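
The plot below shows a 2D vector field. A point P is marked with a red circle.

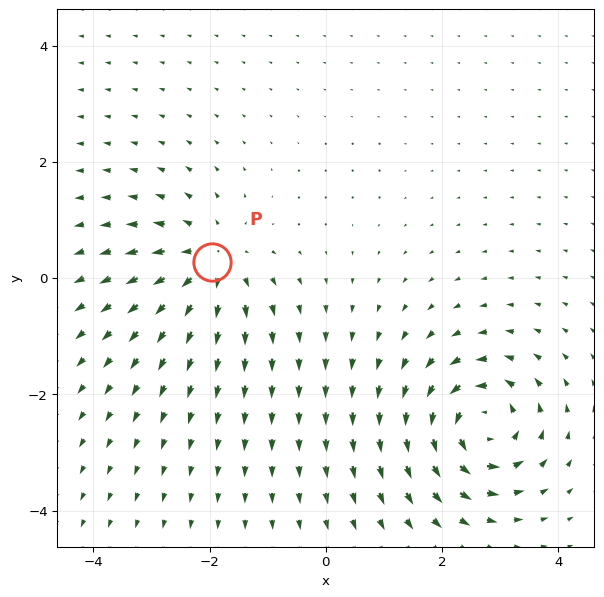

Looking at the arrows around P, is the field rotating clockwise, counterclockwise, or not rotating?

not rotating

Near P at (-2.0, 0.3) the arrows show no circulation. The curl there is ≈0.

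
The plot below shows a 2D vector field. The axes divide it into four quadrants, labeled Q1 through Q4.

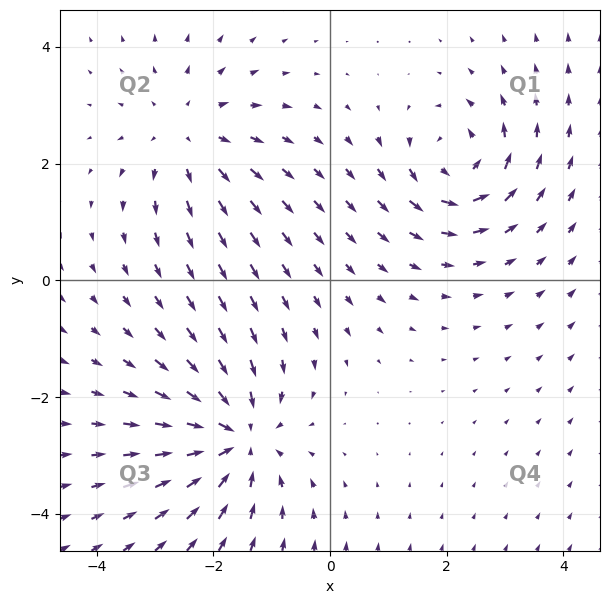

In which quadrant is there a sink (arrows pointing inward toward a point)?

Q3

The sink sits at approximately (-1.6, -2.7), which lies in quadrant Q3. The divergence there is about -5, negative as expected for a sink.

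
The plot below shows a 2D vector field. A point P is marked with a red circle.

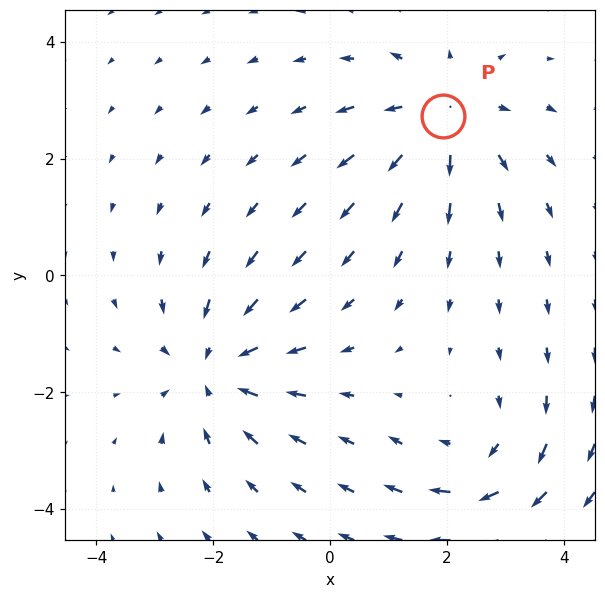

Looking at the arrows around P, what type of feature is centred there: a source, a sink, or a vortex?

At P (1.9, 2.7) the arrows spread outward. Divergence about +3, curl ≈0 — positive divergence with near-zero curl is a source.

source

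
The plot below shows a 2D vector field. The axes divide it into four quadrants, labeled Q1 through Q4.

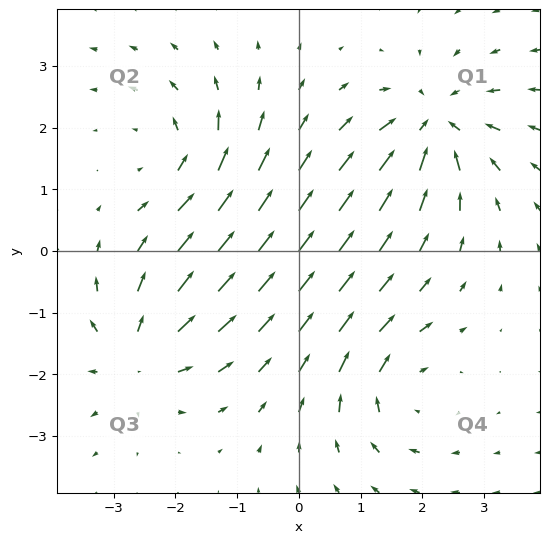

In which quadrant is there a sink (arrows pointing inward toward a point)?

The sink sits at approximately (2.2, 2.0), which lies in quadrant Q1. The divergence there is about -5, negative as expected for a sink.

Q1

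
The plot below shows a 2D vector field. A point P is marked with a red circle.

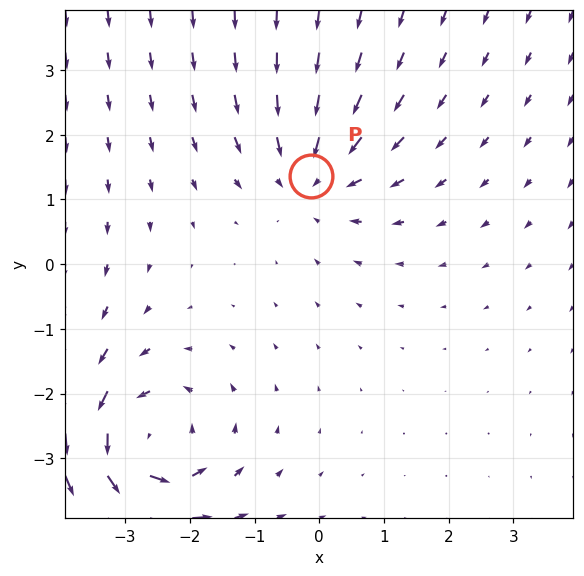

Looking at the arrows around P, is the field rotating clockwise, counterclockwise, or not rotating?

not rotating

Near P at (-0.1, 1.4) the arrows show no circulation. The curl there is ≈0.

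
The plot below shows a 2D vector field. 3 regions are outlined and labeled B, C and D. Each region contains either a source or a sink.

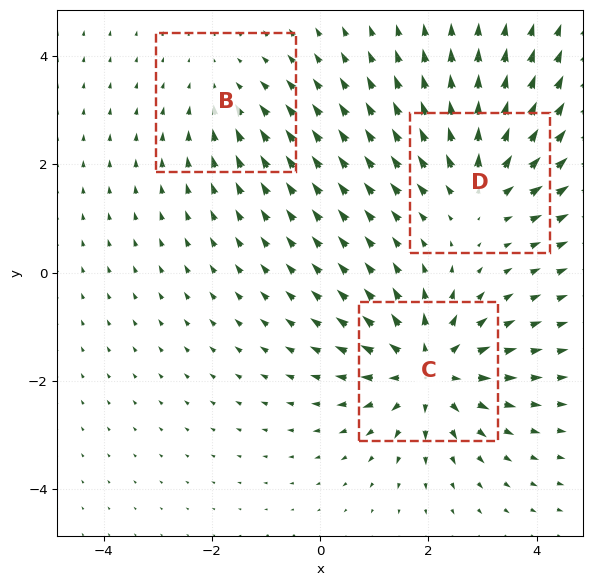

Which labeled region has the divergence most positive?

C

Divergence at each region's feature centre — B: about -2, C: about +5, D: about +4. Region C is most positive.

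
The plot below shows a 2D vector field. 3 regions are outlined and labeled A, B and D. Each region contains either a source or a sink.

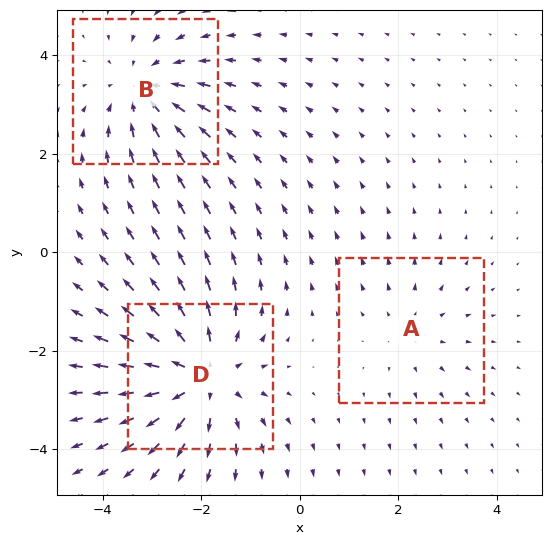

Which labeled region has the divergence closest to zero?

A

Divergence at each region's feature centre — A: about +2, B: about -3, D: about +4. Region A is closest to zero.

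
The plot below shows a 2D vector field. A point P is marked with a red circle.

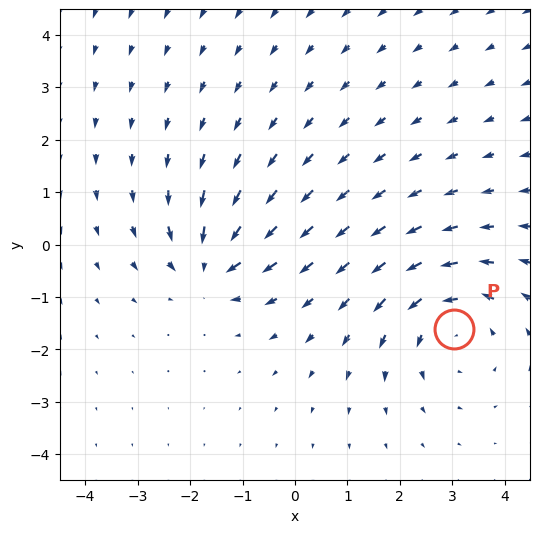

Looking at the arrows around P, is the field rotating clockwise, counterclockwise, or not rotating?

Near P at (3.0, -1.6) the arrows circulate counterclockwise. The curl (z-component) there is about +3; positive curl means counterclockwise rotation.

counterclockwise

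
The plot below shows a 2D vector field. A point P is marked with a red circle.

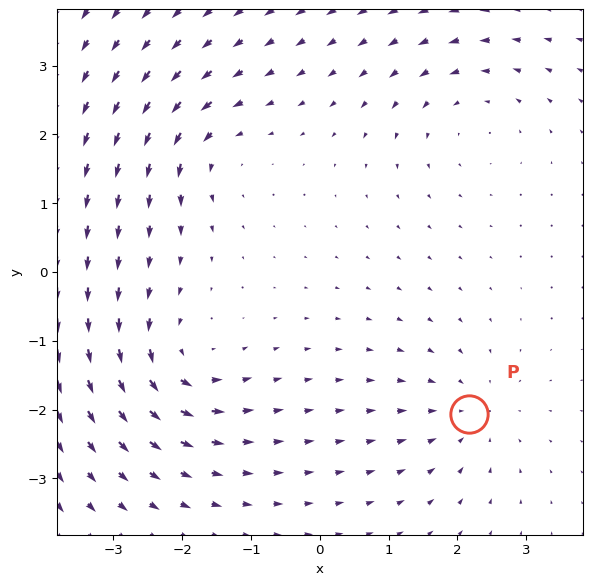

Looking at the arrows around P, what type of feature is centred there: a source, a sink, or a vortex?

sink

At P (2.2, -2.1) the arrows converge inward. Divergence about -3, curl ≈0 — negative divergence with near-zero curl is a sink.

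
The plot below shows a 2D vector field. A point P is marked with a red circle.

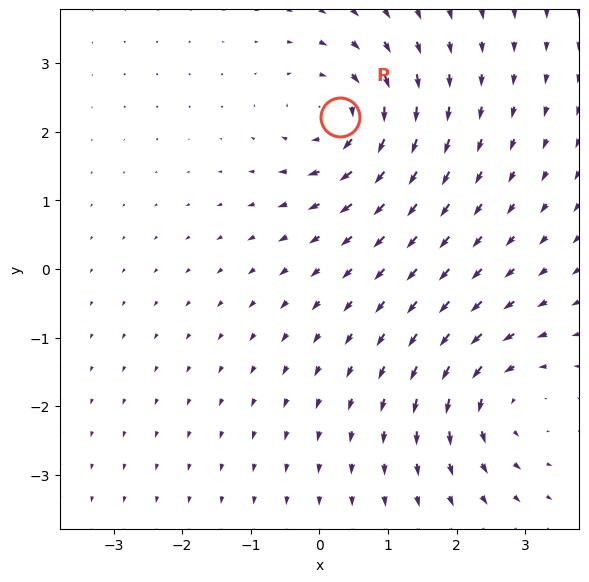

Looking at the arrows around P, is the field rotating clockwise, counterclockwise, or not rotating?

clockwise

Near P at (0.3, 2.2) the arrows circulate clockwise. The curl (z-component) there is about -5; negative curl means clockwise rotation.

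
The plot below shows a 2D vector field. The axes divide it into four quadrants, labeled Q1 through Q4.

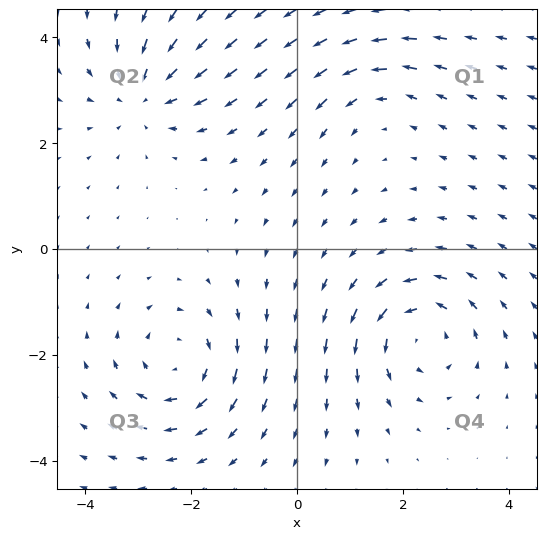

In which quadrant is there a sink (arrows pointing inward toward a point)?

Q2

The sink sits at approximately (-2.9, 2.9), which lies in quadrant Q2. The divergence there is about -5, negative as expected for a sink.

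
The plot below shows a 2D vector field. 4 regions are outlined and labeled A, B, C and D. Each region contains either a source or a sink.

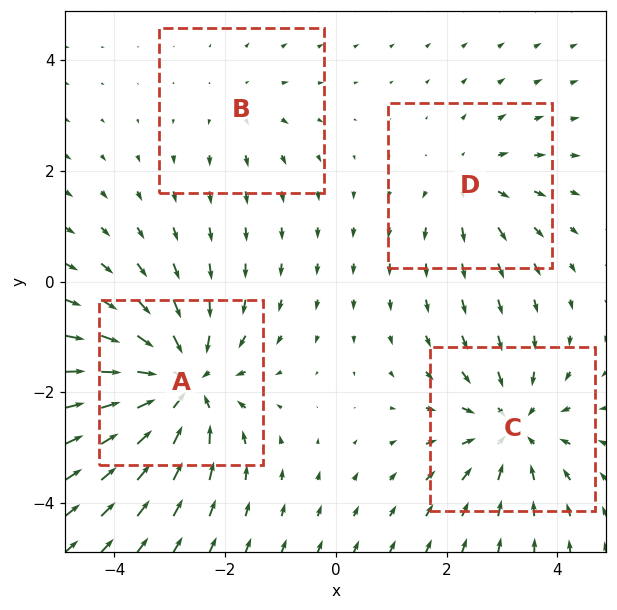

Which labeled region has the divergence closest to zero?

Divergence at each region's feature centre — A: about -6, B: about +2, C: about -4, D: about +3. Region B is closest to zero.

B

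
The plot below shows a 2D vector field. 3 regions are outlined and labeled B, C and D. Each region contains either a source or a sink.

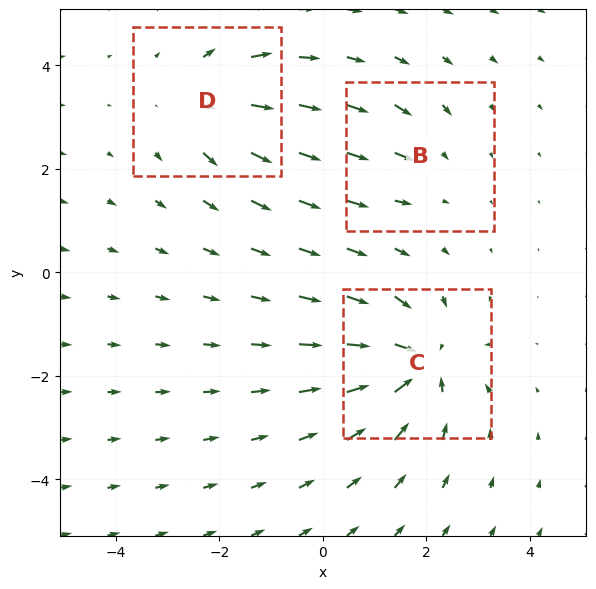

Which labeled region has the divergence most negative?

Divergence at each region's feature centre — B: about -2, C: about -5, D: about +3. Region C is most negative.

C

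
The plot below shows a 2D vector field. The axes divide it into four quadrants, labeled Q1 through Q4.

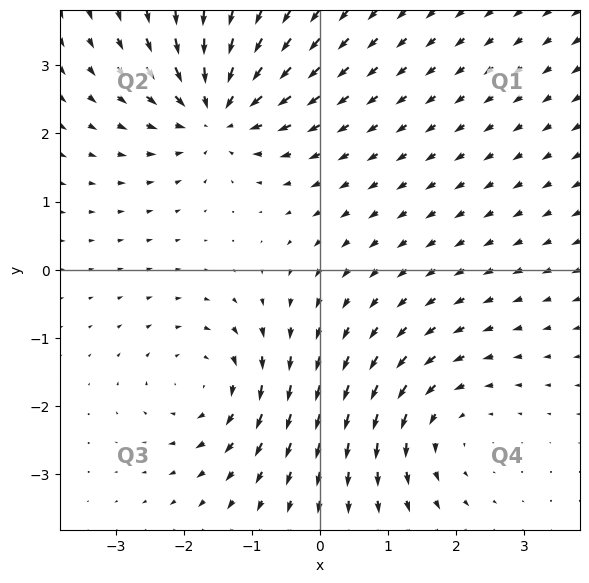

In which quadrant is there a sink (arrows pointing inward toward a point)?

Q2

The sink sits at approximately (-1.5, 2.3), which lies in quadrant Q2. The divergence there is about -6, negative as expected for a sink.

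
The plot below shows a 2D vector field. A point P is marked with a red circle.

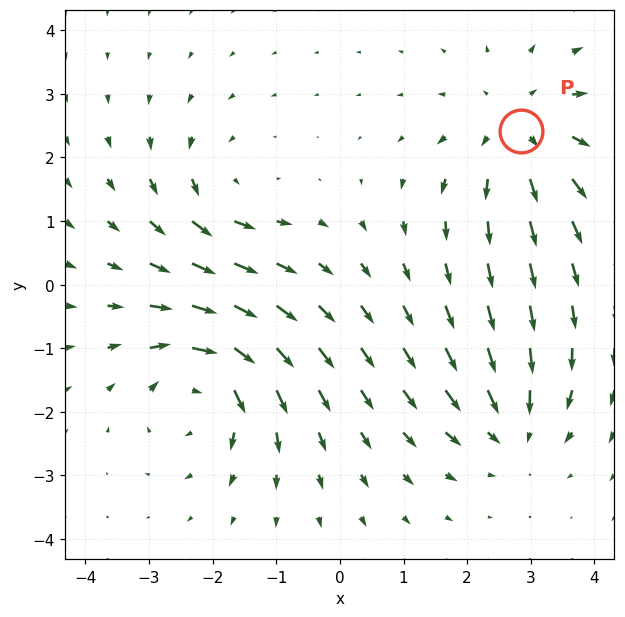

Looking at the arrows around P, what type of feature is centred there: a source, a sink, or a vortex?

source

At P (2.8, 2.4) the arrows spread outward. Divergence about +4, curl ≈0 — positive divergence with near-zero curl is a source.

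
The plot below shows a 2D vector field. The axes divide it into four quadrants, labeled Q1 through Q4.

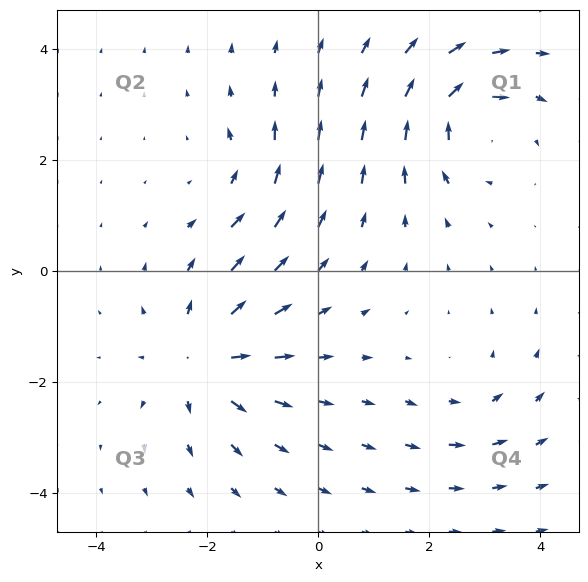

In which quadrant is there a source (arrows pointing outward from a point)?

The source sits at approximately (-2.1, -1.6), which lies in quadrant Q3. The divergence there is about +5, positive as expected for a source.

Q3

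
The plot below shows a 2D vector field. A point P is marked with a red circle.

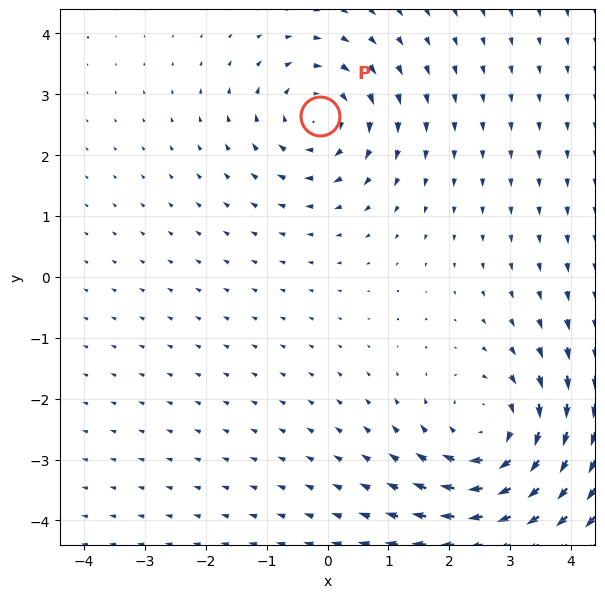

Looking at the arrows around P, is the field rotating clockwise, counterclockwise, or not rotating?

clockwise

Near P at (-0.1, 2.6) the arrows circulate clockwise. The curl (z-component) there is about -4; negative curl means clockwise rotation.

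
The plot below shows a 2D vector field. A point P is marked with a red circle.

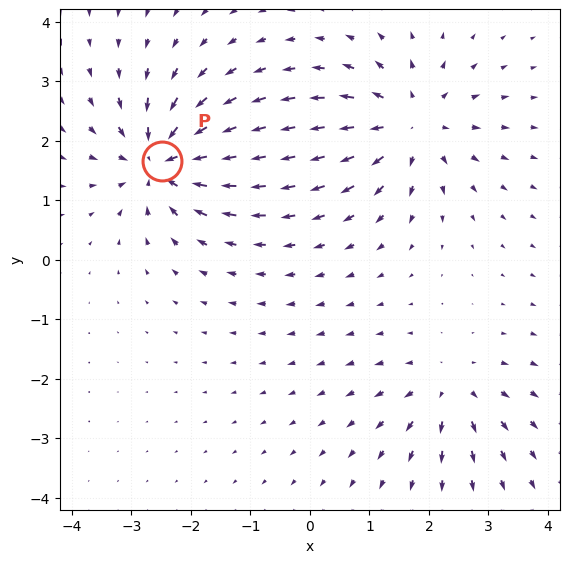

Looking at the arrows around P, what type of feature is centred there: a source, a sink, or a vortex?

sink

At P (-2.5, 1.7) the arrows converge inward. Divergence about -7, curl ≈0 — negative divergence with near-zero curl is a sink.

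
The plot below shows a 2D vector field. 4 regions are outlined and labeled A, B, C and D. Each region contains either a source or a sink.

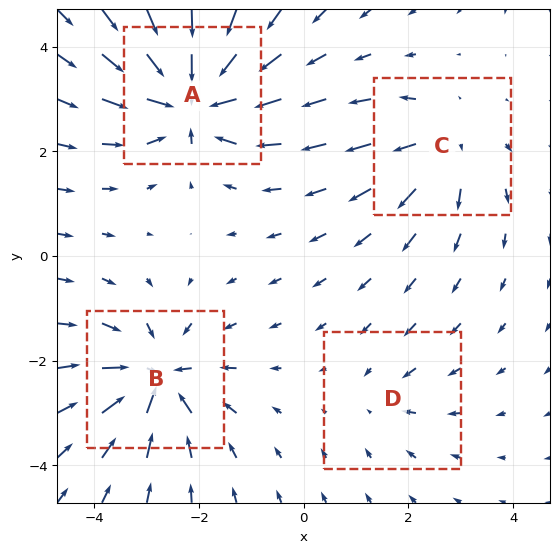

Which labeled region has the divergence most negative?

A

Divergence at each region's feature centre — A: about -8, B: about -6, C: about +4, D: about -2. Region A is most negative.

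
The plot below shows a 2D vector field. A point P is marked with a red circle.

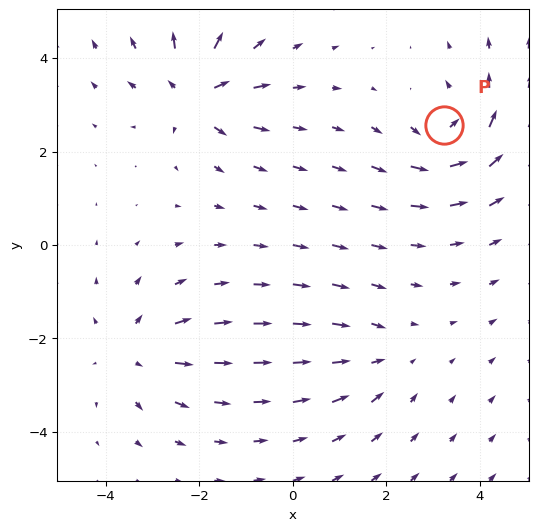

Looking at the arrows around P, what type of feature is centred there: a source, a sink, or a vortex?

vortex

At P (3.2, 2.6) the arrows circulate counterclockwise. Divergence ≈0, curl about +5 — near-zero divergence with nonzero curl is a vortex.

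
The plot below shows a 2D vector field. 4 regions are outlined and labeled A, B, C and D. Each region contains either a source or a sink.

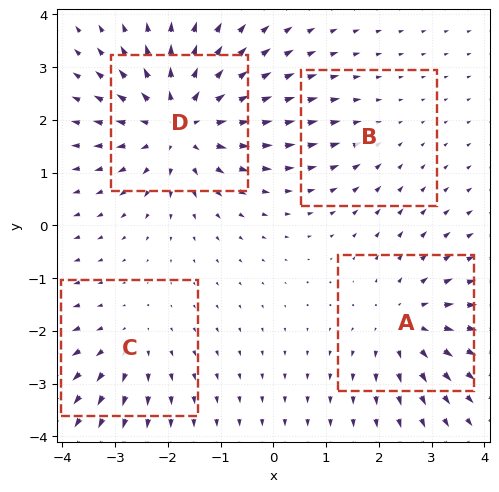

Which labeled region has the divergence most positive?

D

Divergence at each region's feature centre — A: about +4, B: about -2, C: about +3, D: about +6. Region D is most positive.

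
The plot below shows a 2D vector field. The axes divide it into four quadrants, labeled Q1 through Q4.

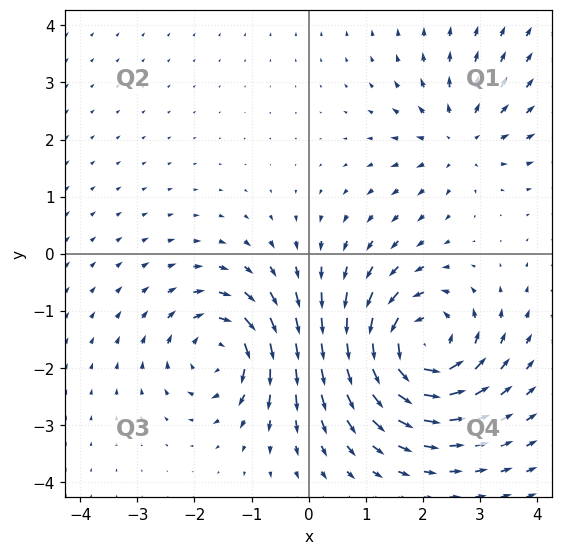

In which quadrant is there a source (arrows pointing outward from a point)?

The source sits at approximately (2.6, 2.0), which lies in quadrant Q1. The divergence there is about +3, positive as expected for a source.

Q1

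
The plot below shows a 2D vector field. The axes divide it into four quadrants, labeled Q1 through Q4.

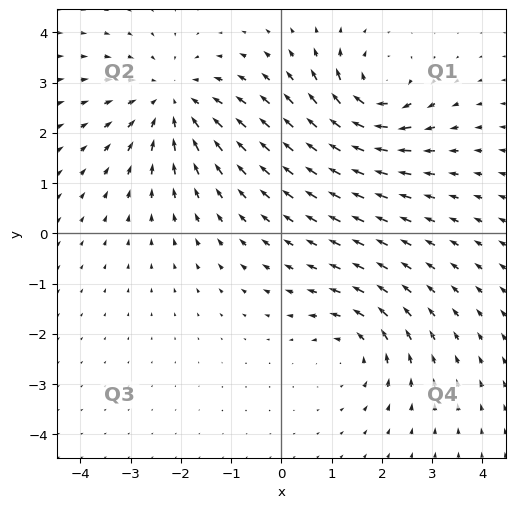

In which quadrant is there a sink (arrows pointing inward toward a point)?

Q2

The sink sits at approximately (-2.2, 2.6), which lies in quadrant Q2. The divergence there is about -4, negative as expected for a sink.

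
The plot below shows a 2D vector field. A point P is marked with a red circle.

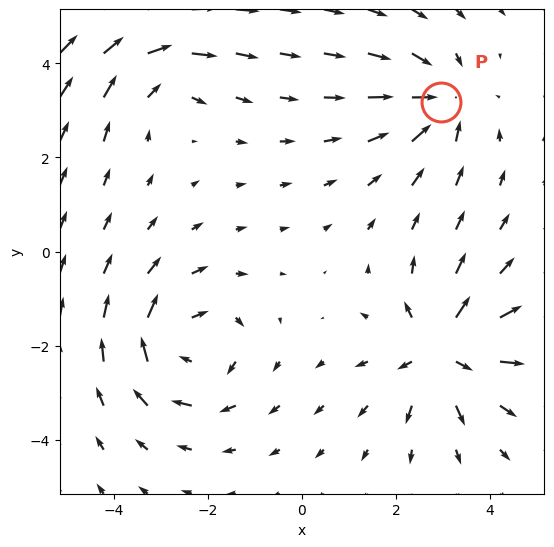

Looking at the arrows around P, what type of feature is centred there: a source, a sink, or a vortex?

sink

At P (3.0, 3.2) the arrows converge inward. Divergence about -3, curl ≈0 — negative divergence with near-zero curl is a sink.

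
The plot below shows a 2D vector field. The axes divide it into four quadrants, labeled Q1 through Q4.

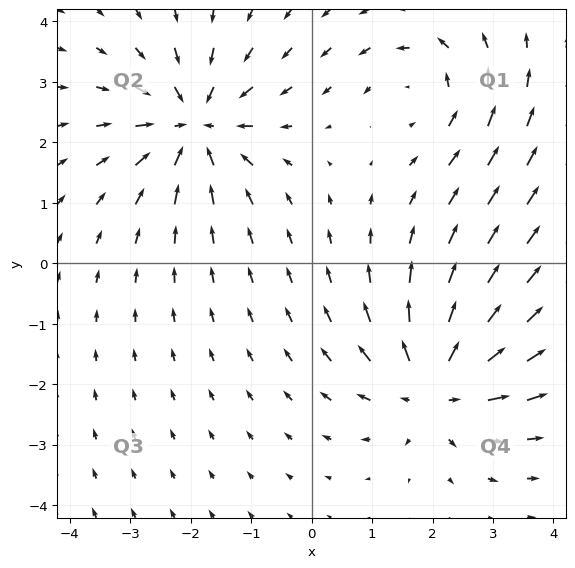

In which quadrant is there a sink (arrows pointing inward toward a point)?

The sink sits at approximately (-1.9, 2.3), which lies in quadrant Q2. The divergence there is about -4, negative as expected for a sink.

Q2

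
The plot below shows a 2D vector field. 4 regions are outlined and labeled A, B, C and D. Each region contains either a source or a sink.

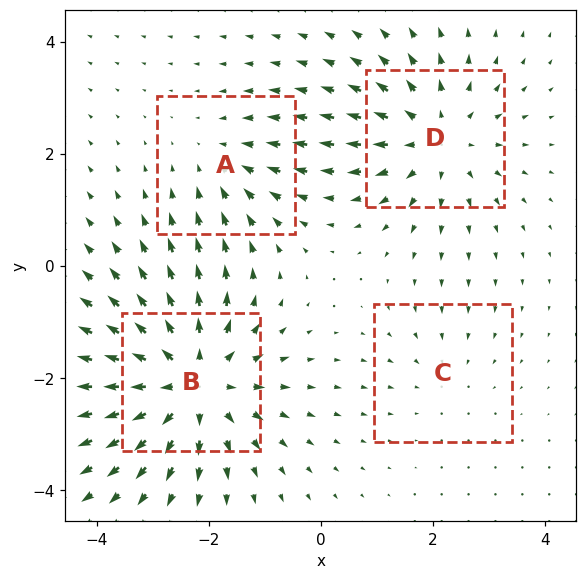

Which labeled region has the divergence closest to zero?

Divergence at each region's feature centre — A: about -3, B: about +6, C: about -2, D: about +5. Region C is closest to zero.

C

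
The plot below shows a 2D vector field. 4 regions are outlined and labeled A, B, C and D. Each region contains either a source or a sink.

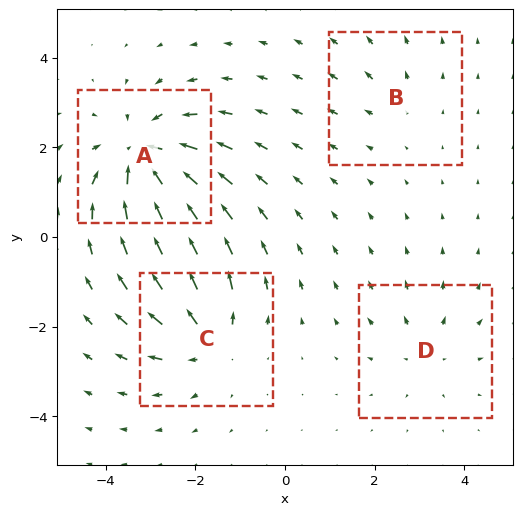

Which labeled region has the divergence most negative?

A

Divergence at each region's feature centre — A: about -7, B: about +2, C: about +5, D: about +3. Region A is most negative.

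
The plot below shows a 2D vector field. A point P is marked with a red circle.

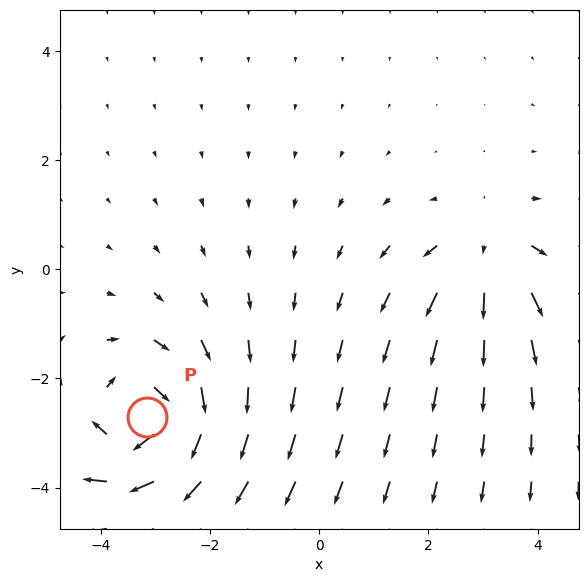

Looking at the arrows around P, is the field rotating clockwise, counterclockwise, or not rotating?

Near P at (-3.2, -2.7) the arrows circulate clockwise. The curl (z-component) there is about -6; negative curl means clockwise rotation.

clockwise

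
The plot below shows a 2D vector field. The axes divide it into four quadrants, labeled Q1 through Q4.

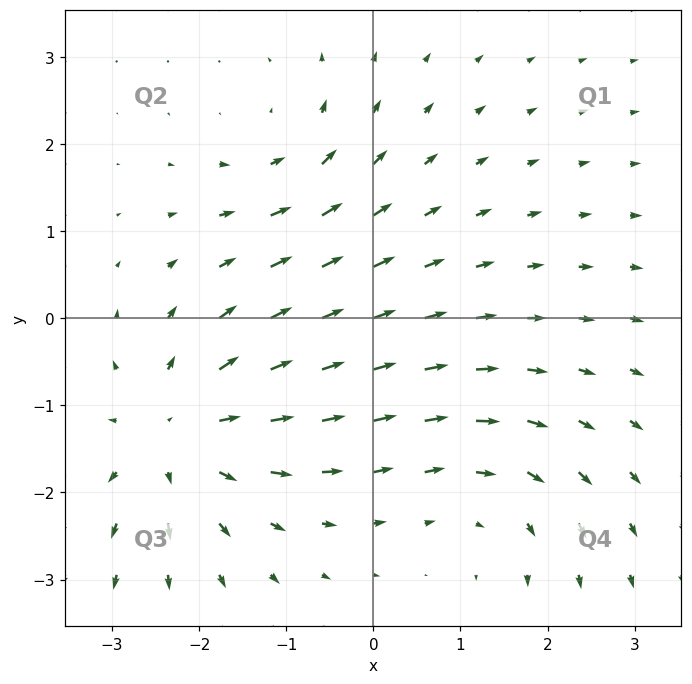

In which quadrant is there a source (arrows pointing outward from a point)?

Q3

The source sits at approximately (-2.3, -1.3), which lies in quadrant Q3. The divergence there is about +4, positive as expected for a source.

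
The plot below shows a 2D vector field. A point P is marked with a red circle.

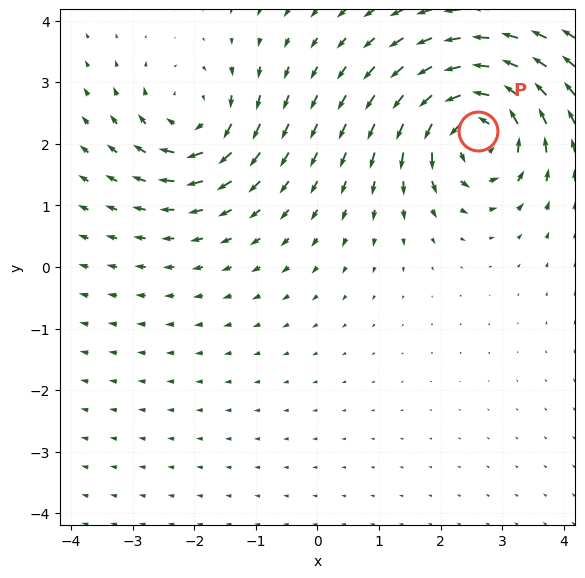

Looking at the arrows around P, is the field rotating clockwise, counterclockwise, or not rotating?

Near P at (2.6, 2.2) the arrows circulate counterclockwise. The curl (z-component) there is about +6; positive curl means counterclockwise rotation.

counterclockwise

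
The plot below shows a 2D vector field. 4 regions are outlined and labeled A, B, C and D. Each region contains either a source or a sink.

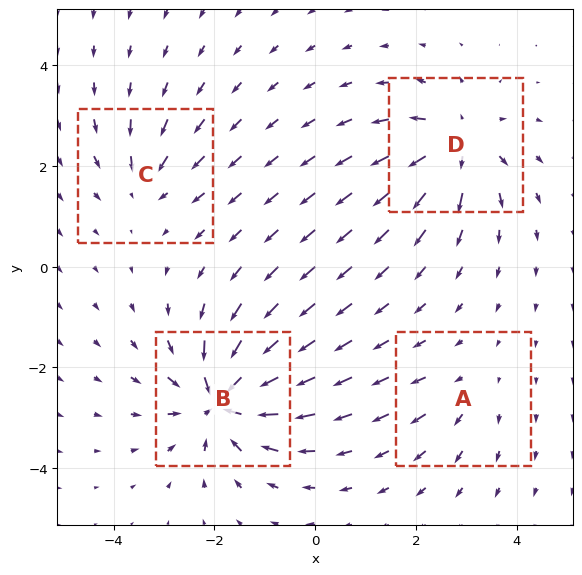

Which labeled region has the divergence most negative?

Divergence at each region's feature centre — A: about +3, B: about -8, C: about -4, D: about +6. Region B is most negative.

B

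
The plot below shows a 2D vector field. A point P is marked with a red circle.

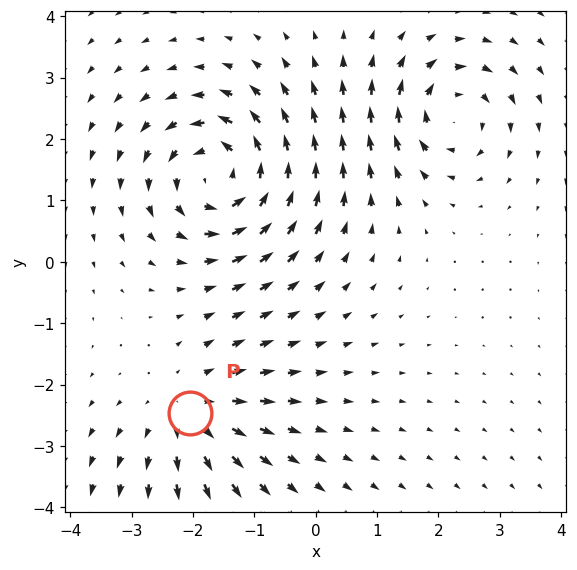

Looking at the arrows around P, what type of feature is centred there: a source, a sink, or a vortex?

source

At P (-2.0, -2.5) the arrows spread outward. Divergence about +3, curl ≈0 — positive divergence with near-zero curl is a source.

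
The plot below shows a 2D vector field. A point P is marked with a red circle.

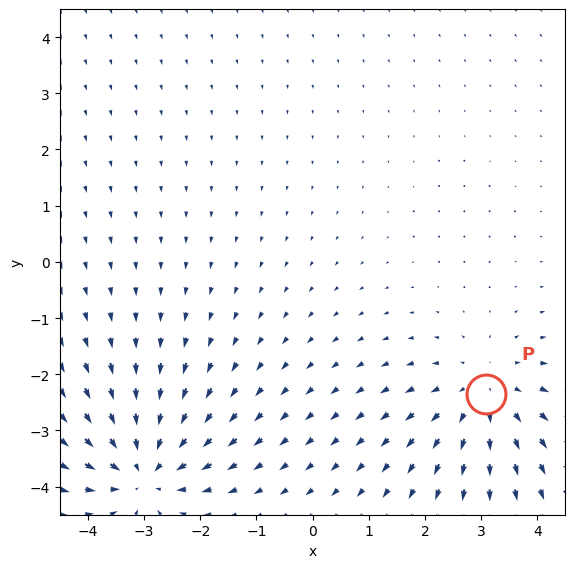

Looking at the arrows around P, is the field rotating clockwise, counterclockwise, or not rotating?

Near P at (3.1, -2.3) the arrows show no circulation. The curl there is ≈0.

not rotating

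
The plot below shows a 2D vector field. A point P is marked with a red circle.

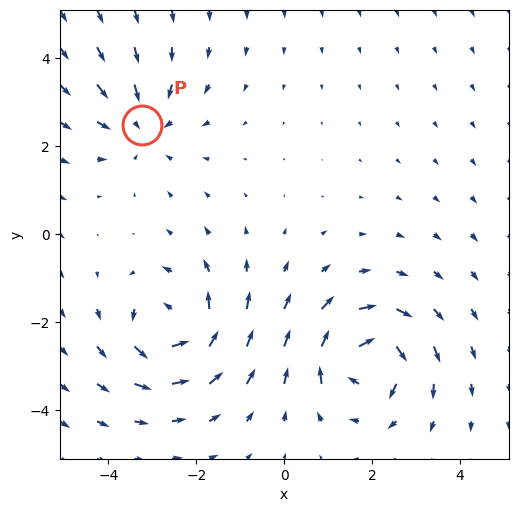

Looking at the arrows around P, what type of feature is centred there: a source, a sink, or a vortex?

sink

At P (-3.2, 2.5) the arrows converge inward. Divergence about -3, curl ≈0 — negative divergence with near-zero curl is a sink.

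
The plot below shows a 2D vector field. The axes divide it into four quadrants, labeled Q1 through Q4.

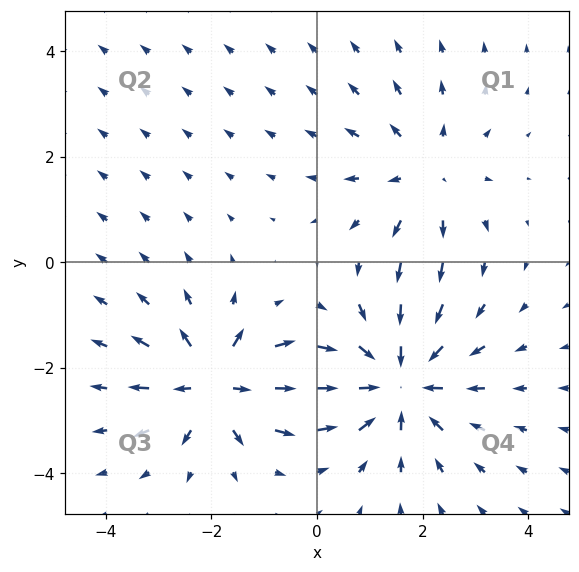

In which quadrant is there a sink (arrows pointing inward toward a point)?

The sink sits at approximately (1.5, -2.3), which lies in quadrant Q4. The divergence there is about -4, negative as expected for a sink.

Q4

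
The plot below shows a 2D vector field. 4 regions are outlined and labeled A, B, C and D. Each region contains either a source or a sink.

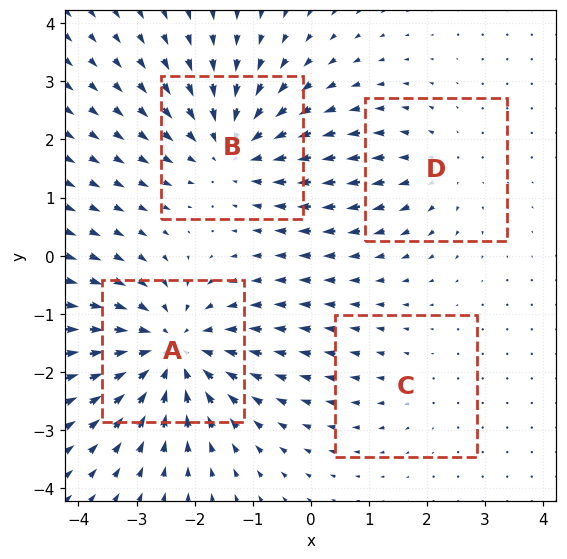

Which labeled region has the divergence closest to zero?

C

Divergence at each region's feature centre — A: about -6, B: about -5, C: about +2, D: about +3. Region C is closest to zero.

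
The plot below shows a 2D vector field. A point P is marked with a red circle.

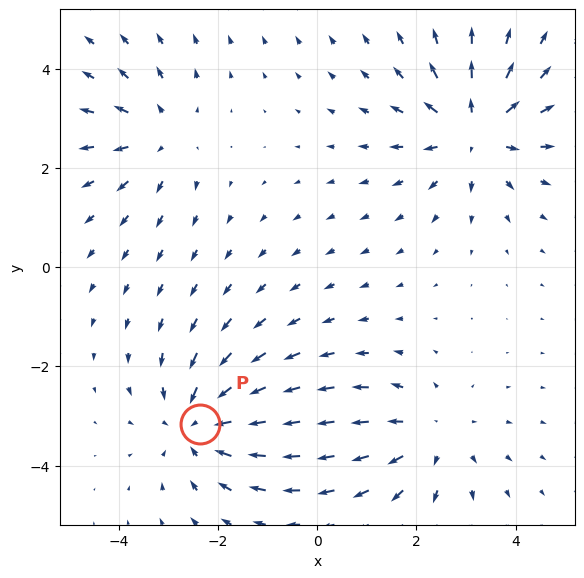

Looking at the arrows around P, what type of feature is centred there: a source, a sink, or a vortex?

sink

At P (-2.4, -3.2) the arrows converge inward. Divergence about -4, curl ≈0 — negative divergence with near-zero curl is a sink.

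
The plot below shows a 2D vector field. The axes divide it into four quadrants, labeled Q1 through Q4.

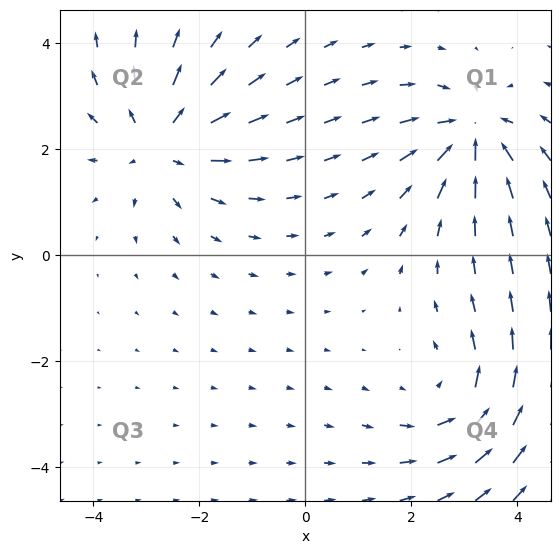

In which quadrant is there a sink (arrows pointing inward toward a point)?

Q1

The sink sits at approximately (3.1, 2.3), which lies in quadrant Q1. The divergence there is about -4, negative as expected for a sink.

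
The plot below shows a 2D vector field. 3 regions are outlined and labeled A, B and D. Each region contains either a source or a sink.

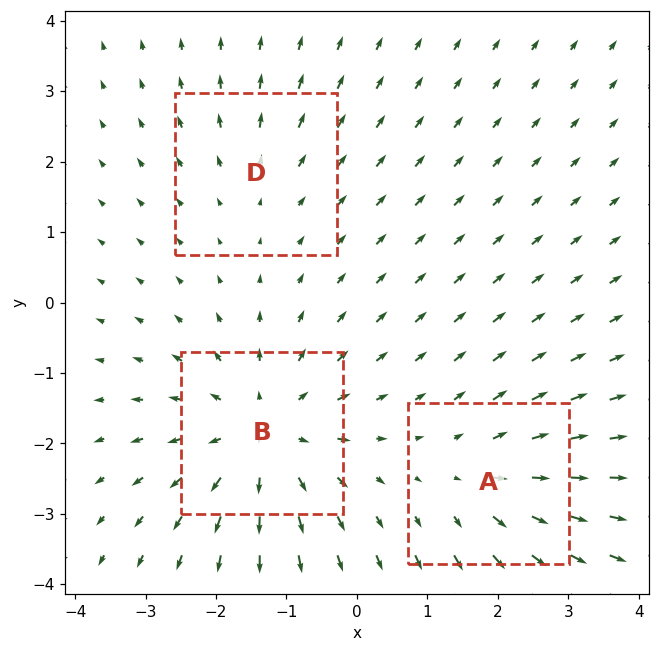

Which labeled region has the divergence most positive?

Divergence at each region's feature centre — A: about +3, B: about +4, D: about +2. Region B is most positive.

B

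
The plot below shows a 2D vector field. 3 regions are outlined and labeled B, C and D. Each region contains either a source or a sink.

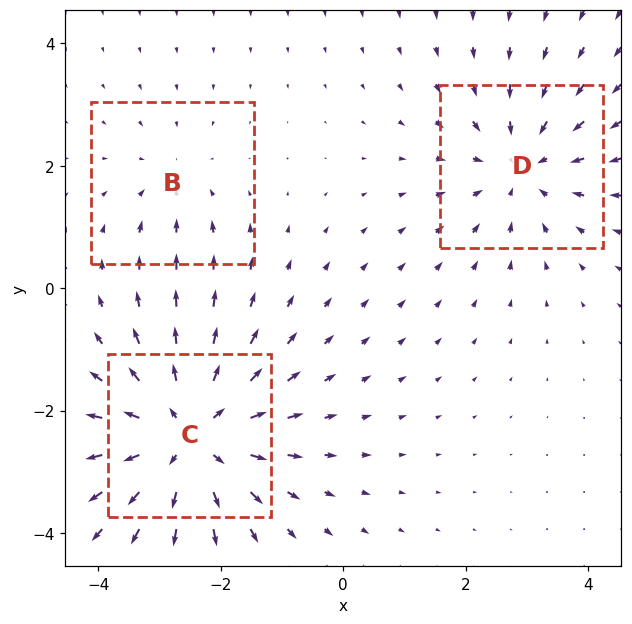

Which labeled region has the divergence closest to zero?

B

Divergence at each region's feature centre — B: about -2, C: about +4, D: about -3. Region B is closest to zero.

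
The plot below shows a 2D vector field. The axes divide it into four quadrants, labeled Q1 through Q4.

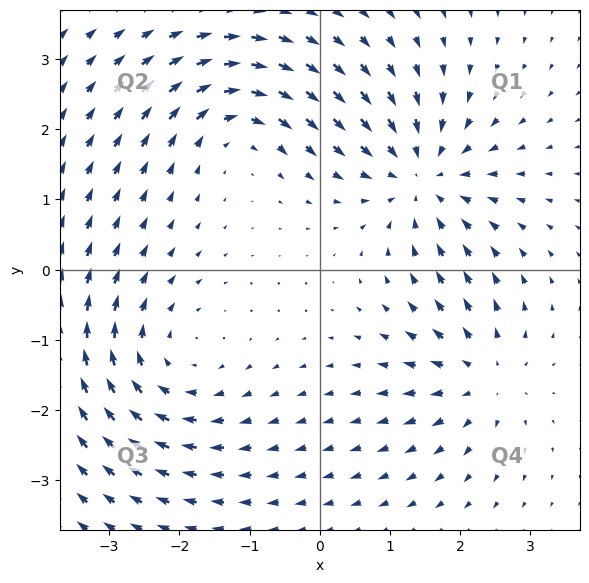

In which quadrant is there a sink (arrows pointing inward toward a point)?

Q1

The sink sits at approximately (1.5, 1.3), which lies in quadrant Q1. The divergence there is about -4, negative as expected for a sink.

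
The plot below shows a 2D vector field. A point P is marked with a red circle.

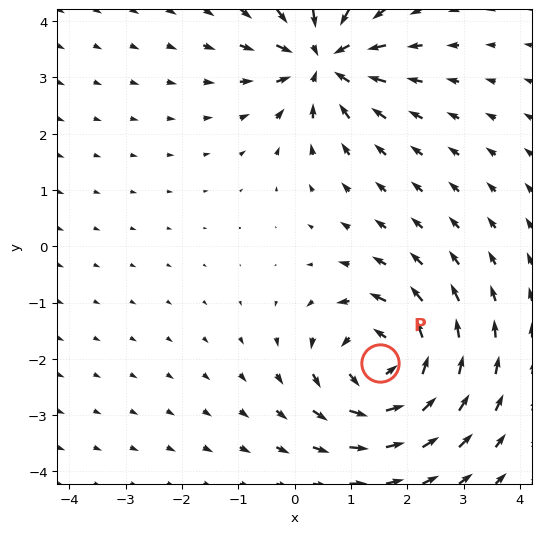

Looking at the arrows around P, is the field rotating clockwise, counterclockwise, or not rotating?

counterclockwise

Near P at (1.5, -2.1) the arrows circulate counterclockwise. The curl (z-component) there is about +6; positive curl means counterclockwise rotation.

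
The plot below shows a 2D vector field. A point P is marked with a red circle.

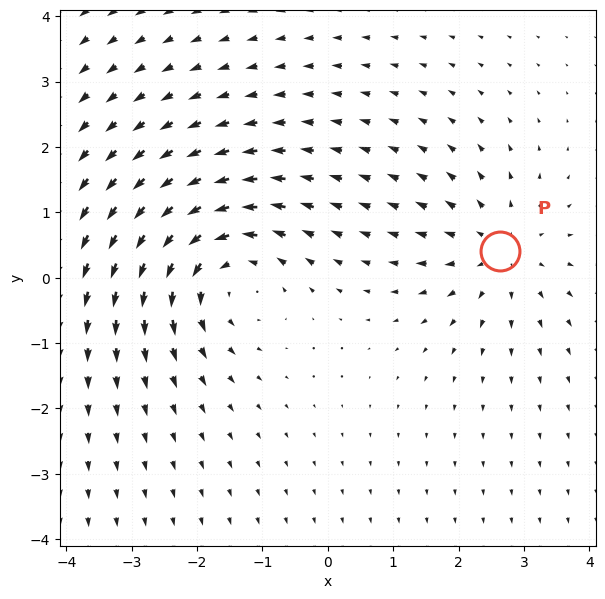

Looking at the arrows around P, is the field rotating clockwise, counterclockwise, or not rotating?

Near P at (2.6, 0.4) the arrows show no circulation. The curl there is ≈0.

not rotating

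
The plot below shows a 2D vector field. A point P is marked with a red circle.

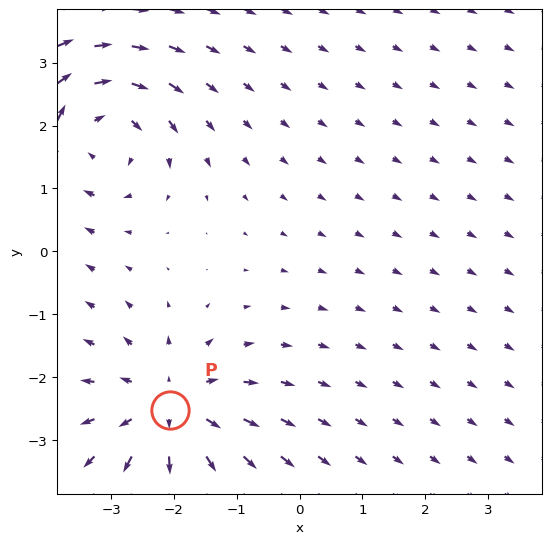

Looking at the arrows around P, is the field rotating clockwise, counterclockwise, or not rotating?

Near P at (-2.1, -2.5) the arrows show no circulation. The curl there is ≈0.

not rotating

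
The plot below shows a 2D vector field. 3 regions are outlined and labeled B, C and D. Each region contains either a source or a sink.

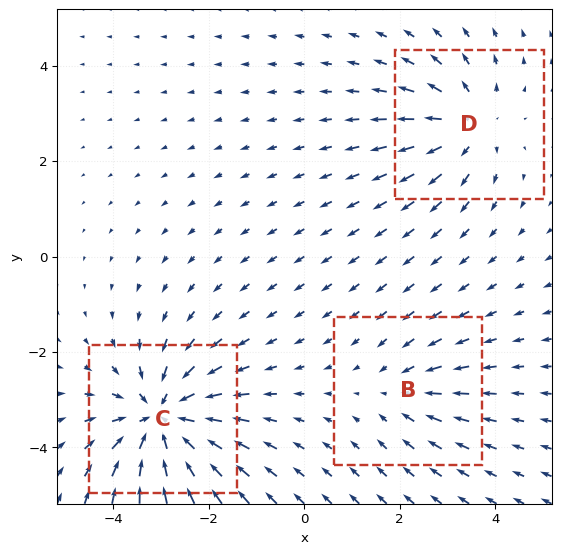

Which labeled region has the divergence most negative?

Divergence at each region's feature centre — B: about -2, C: about -5, D: about +3. Region C is most negative.

C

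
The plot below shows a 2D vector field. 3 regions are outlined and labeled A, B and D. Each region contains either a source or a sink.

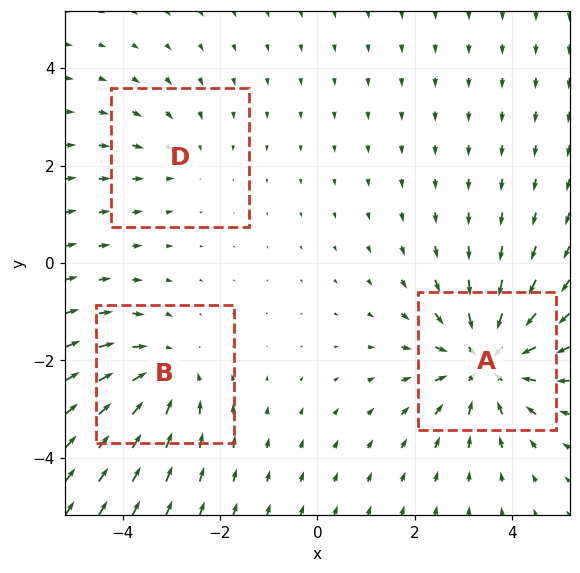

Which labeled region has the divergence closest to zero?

Divergence at each region's feature centre — A: about -4, B: about -3, D: about -2. Region D is closest to zero.

D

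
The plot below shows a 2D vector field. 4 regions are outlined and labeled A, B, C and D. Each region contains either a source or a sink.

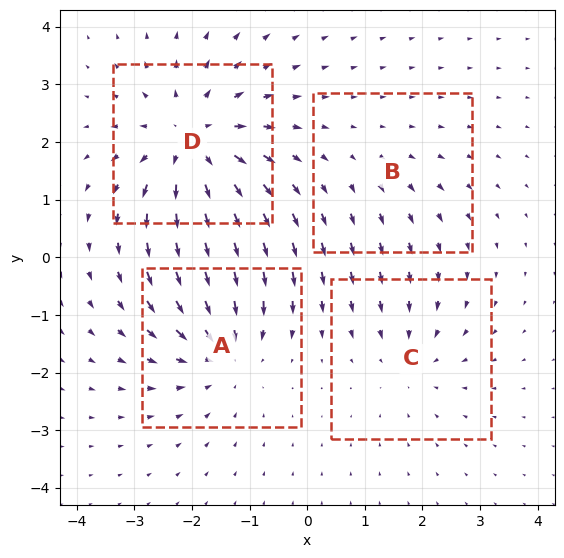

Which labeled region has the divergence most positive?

Divergence at each region's feature centre — A: about -5, B: about +2, C: about -3, D: about +6. Region D is most positive.

D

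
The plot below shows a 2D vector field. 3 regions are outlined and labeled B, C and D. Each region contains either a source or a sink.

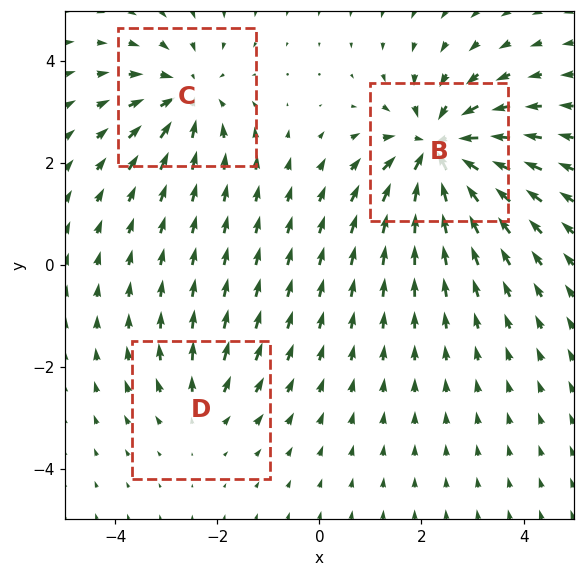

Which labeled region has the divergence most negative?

B

Divergence at each region's feature centre — B: about -5, C: about -3, D: about +2. Region B is most negative.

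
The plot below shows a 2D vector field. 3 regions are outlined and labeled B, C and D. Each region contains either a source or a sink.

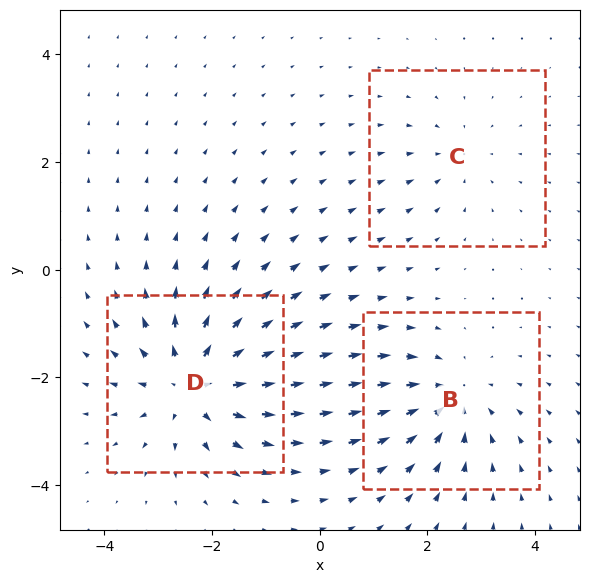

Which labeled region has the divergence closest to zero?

C

Divergence at each region's feature centre — B: about -3, C: about -2, D: about +5. Region C is closest to zero.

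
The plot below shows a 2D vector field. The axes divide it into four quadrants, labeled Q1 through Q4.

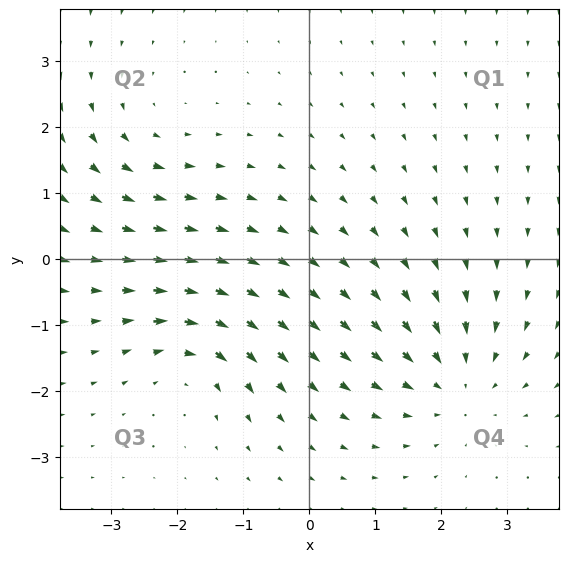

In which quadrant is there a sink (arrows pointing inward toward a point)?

The sink sits at approximately (2.2, -1.9), which lies in quadrant Q4. The divergence there is about -4, negative as expected for a sink.

Q4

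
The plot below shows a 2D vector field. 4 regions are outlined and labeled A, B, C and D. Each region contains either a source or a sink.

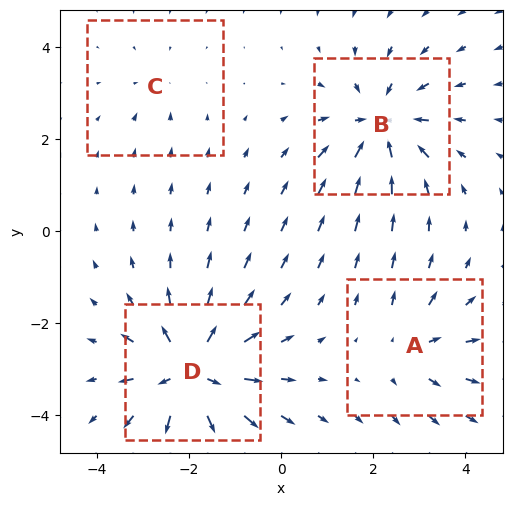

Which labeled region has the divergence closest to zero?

Divergence at each region's feature centre — A: about +3, B: about -5, C: about -2, D: about +7. Region C is closest to zero.

C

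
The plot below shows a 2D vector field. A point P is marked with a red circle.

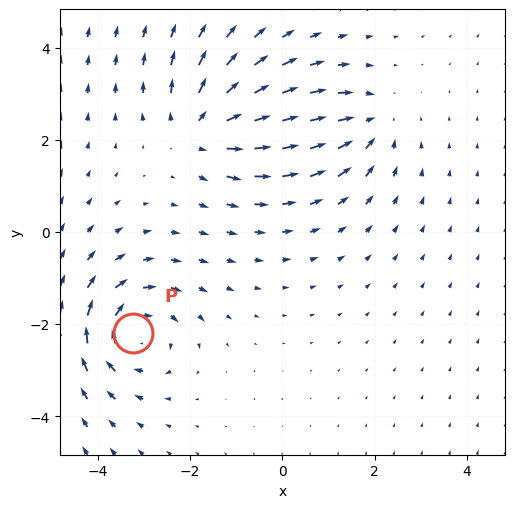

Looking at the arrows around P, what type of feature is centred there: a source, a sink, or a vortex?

vortex

At P (-3.2, -2.2) the arrows circulate clockwise. Divergence ≈0, curl about -5 — near-zero divergence with nonzero curl is a vortex.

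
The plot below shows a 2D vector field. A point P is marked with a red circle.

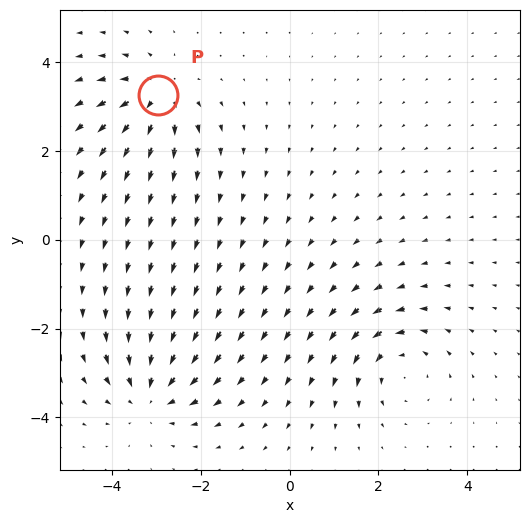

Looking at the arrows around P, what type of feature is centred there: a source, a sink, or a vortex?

source

At P (-3.0, 3.3) the arrows spread outward. Divergence about +5, curl ≈0 — positive divergence with near-zero curl is a source.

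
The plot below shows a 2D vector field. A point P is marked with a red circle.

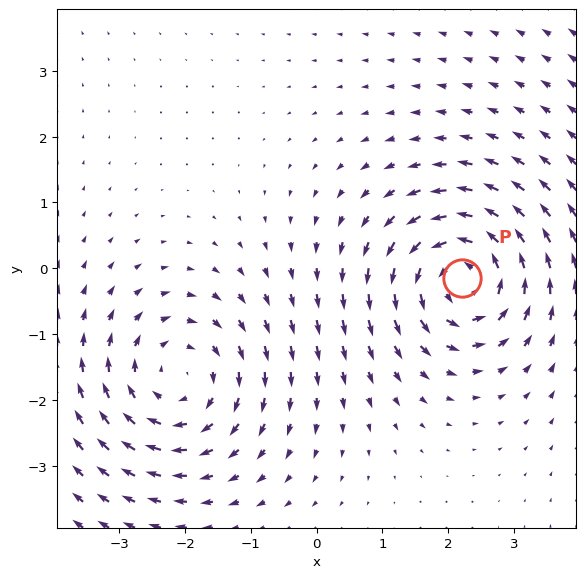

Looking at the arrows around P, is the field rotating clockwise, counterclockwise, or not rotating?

counterclockwise

Near P at (2.2, -0.2) the arrows circulate counterclockwise. The curl (z-component) there is about +7; positive curl means counterclockwise rotation.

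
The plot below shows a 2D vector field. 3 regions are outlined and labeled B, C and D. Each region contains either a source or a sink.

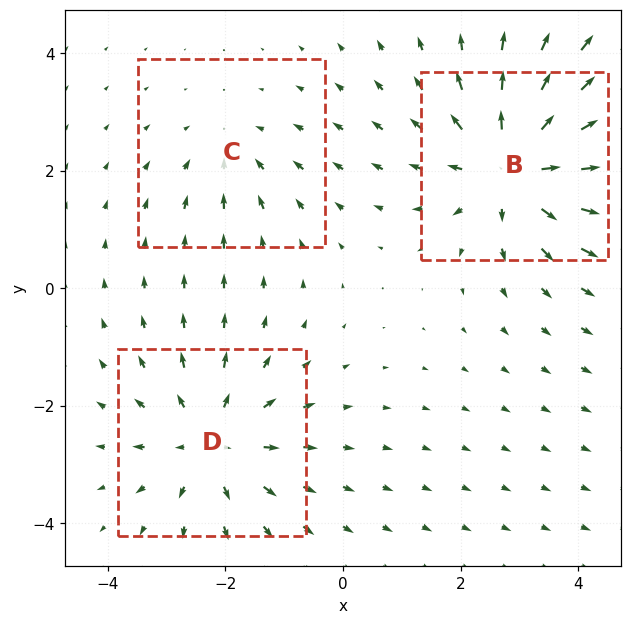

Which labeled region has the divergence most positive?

B

Divergence at each region's feature centre — B: about +4, C: about -2, D: about +3. Region B is most positive.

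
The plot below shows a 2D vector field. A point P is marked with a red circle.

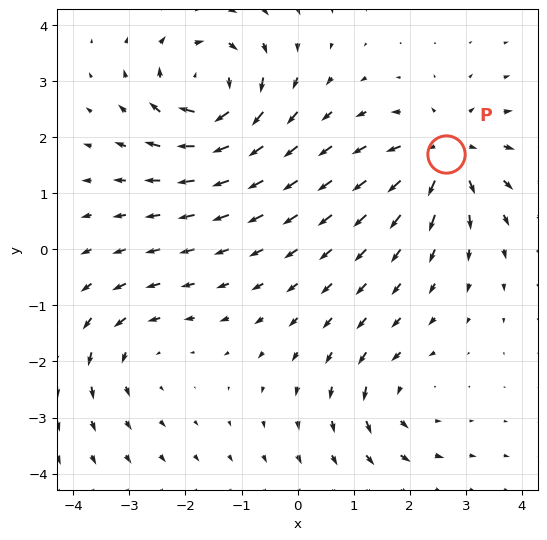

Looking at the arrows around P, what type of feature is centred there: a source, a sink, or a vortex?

source

At P (2.6, 1.7) the arrows spread outward. Divergence about +5, curl ≈0 — positive divergence with near-zero curl is a source.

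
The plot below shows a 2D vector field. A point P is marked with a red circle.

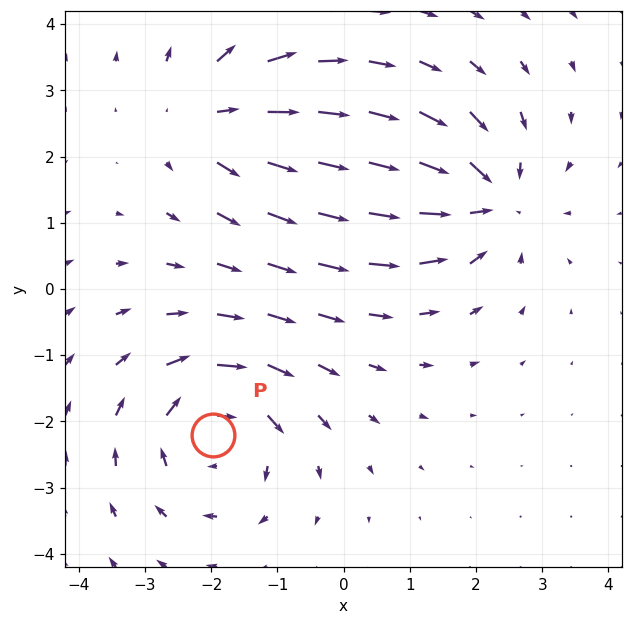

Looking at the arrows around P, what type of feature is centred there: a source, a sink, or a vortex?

vortex

At P (-2.0, -2.2) the arrows circulate clockwise. Divergence ≈0, curl about -5 — near-zero divergence with nonzero curl is a vortex.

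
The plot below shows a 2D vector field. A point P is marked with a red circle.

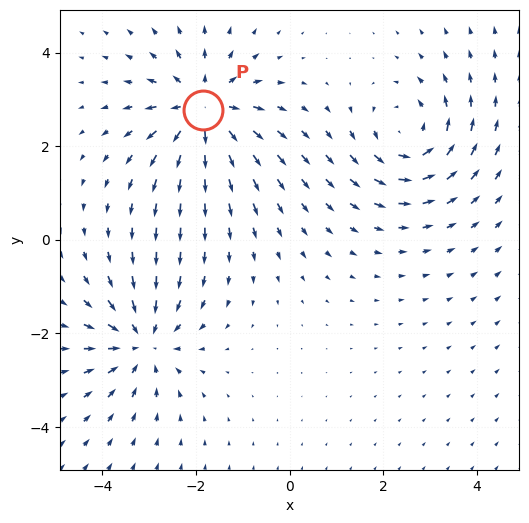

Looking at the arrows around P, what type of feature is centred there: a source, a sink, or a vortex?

source

At P (-1.8, 2.8) the arrows spread outward. Divergence about +4, curl ≈0 — positive divergence with near-zero curl is a source.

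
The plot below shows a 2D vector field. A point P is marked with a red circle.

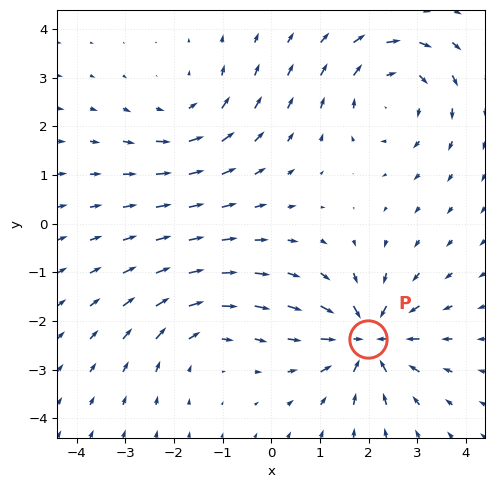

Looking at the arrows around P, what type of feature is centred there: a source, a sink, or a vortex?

sink

At P (2.0, -2.4) the arrows converge inward. Divergence about -6, curl ≈0 — negative divergence with near-zero curl is a sink.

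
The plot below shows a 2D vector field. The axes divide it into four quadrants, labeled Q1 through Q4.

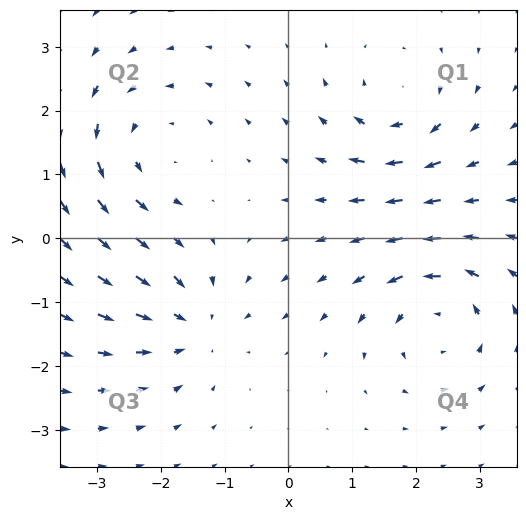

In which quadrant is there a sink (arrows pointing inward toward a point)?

Q3

The sink sits at approximately (-1.5, -1.4), which lies in quadrant Q3. The divergence there is about -4, negative as expected for a sink.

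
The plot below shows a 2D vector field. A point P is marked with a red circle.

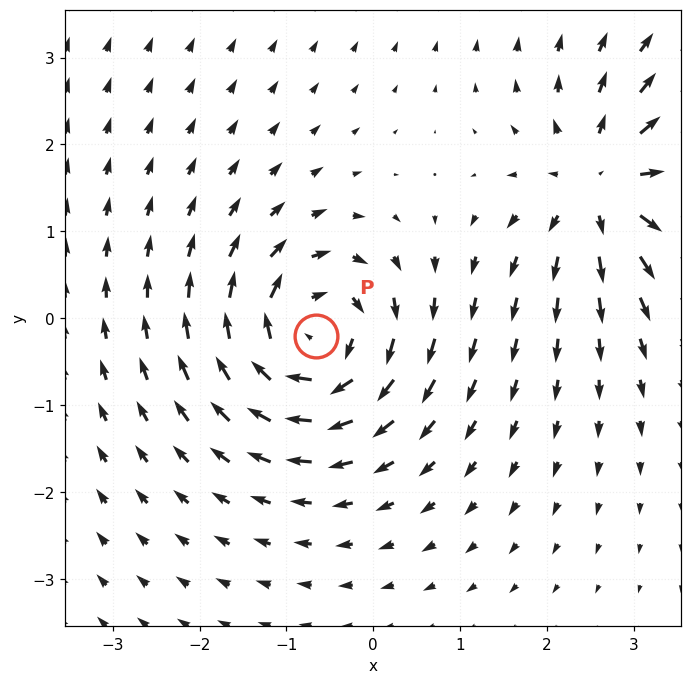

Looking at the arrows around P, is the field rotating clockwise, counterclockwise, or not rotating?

clockwise

Near P at (-0.7, -0.2) the arrows circulate clockwise. The curl (z-component) there is about -5; negative curl means clockwise rotation.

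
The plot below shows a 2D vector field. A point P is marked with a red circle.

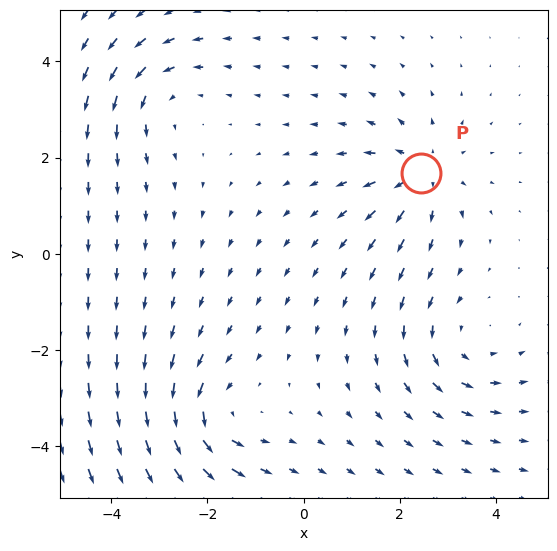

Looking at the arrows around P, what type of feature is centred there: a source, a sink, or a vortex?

At P (2.4, 1.7) the arrows spread outward. Divergence about +4, curl ≈0 — positive divergence with near-zero curl is a source.

source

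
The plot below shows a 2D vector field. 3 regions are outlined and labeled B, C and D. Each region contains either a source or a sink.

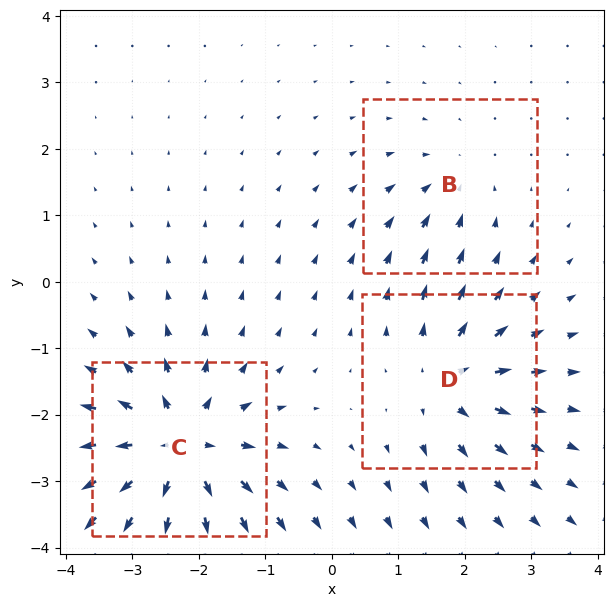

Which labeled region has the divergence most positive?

C

Divergence at each region's feature centre — B: about -3, C: about +7, D: about +4. Region C is most positive.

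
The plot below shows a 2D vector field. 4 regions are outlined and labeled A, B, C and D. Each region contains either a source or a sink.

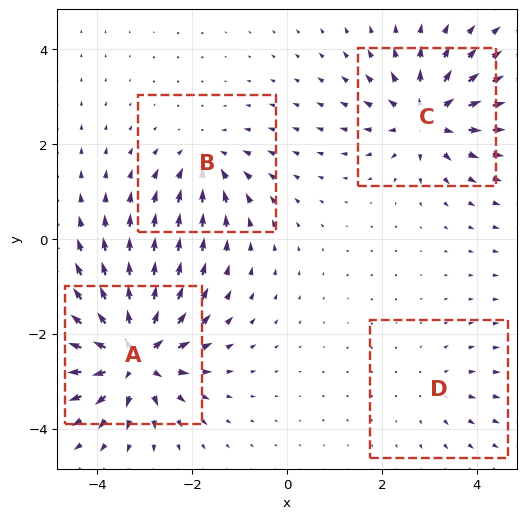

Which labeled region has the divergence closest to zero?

Divergence at each region's feature centre — A: about +9, B: about -4, C: about +6, D: about +2. Region D is closest to zero.

D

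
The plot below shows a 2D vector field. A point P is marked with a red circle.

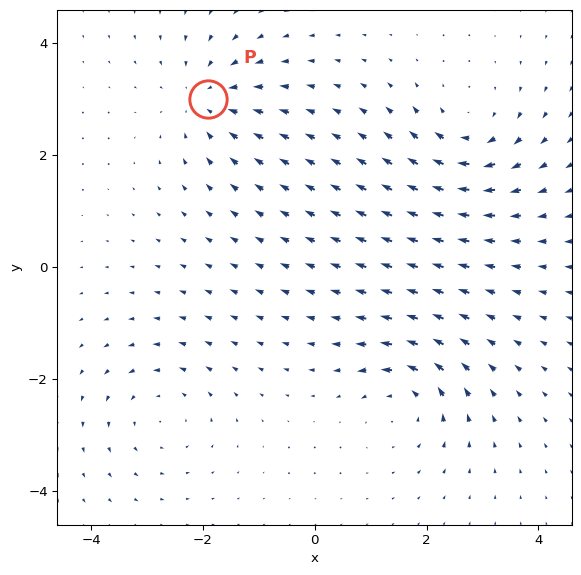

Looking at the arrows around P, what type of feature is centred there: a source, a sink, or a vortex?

sink

At P (-1.9, 3.0) the arrows converge inward. Divergence about -5, curl ≈0 — negative divergence with near-zero curl is a sink.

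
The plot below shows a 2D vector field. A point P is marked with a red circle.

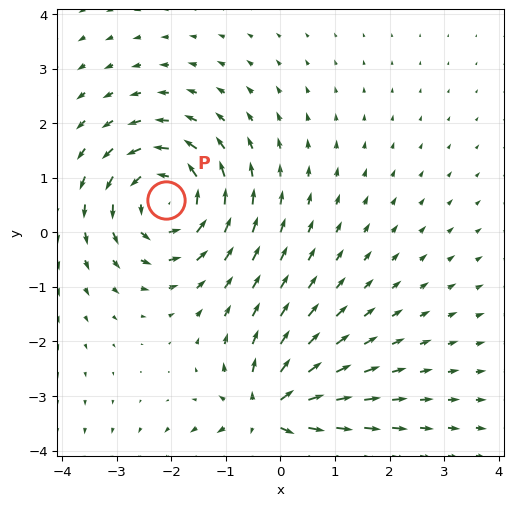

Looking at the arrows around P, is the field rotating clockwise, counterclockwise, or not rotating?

counterclockwise

Near P at (-2.1, 0.6) the arrows circulate counterclockwise. The curl (z-component) there is about +5; positive curl means counterclockwise rotation.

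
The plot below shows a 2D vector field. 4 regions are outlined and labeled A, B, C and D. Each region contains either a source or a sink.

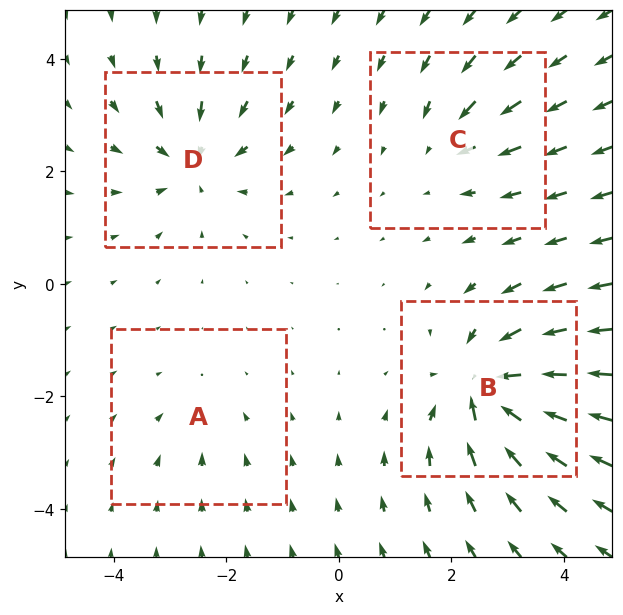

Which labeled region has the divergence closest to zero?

A

Divergence at each region's feature centre — A: about -2, B: about -8, C: about -4, D: about -5. Region A is closest to zero.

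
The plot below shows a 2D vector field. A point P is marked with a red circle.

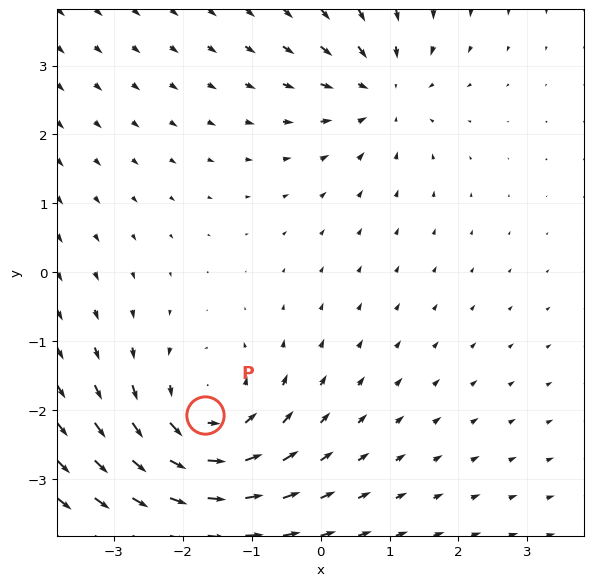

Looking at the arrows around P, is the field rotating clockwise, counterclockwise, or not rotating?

Near P at (-1.7, -2.1) the arrows circulate counterclockwise. The curl (z-component) there is about +4; positive curl means counterclockwise rotation.

counterclockwise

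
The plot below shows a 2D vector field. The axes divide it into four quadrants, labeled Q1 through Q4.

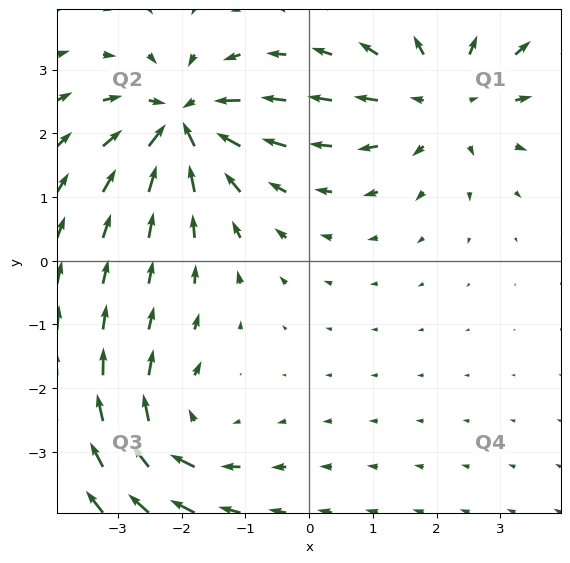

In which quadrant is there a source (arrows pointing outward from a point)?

The source sits at approximately (2.1, 2.6), which lies in quadrant Q1. The divergence there is about +4, positive as expected for a source.

Q1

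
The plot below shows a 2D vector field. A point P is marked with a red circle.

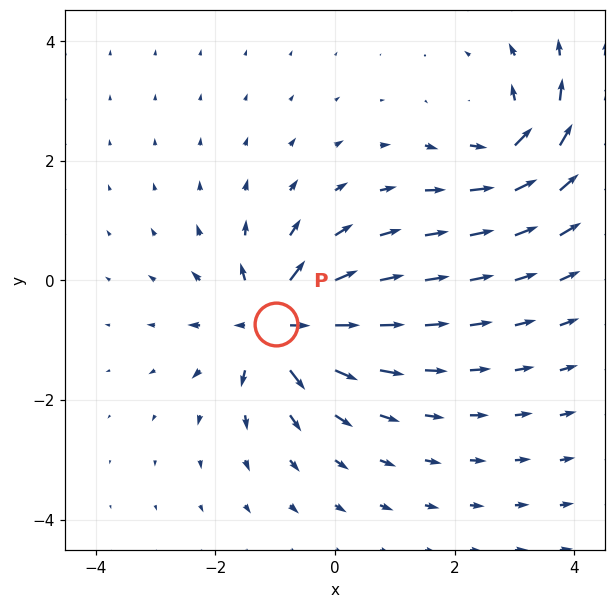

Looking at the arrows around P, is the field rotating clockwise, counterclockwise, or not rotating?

not rotating

Near P at (-1.0, -0.7) the arrows show no circulation. The curl there is ≈0.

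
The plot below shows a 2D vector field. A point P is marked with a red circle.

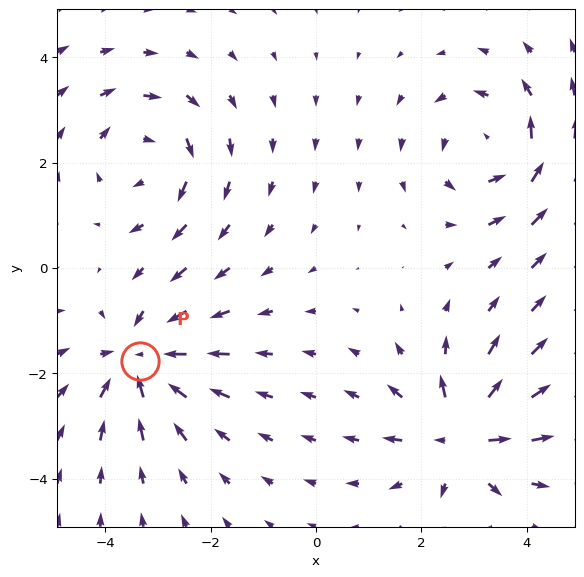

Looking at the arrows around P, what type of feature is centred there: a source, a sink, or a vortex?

sink

At P (-3.3, -1.8) the arrows converge inward. Divergence about -6, curl ≈0 — negative divergence with near-zero curl is a sink.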